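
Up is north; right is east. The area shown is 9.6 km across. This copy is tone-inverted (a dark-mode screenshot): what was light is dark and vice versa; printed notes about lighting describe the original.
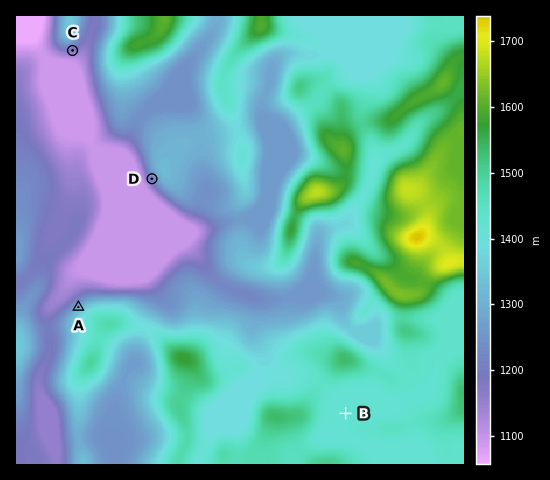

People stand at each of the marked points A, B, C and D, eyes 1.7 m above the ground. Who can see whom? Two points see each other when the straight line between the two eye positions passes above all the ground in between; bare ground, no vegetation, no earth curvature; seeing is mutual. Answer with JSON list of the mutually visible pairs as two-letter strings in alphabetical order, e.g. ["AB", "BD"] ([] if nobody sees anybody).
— ["AC", "AD"]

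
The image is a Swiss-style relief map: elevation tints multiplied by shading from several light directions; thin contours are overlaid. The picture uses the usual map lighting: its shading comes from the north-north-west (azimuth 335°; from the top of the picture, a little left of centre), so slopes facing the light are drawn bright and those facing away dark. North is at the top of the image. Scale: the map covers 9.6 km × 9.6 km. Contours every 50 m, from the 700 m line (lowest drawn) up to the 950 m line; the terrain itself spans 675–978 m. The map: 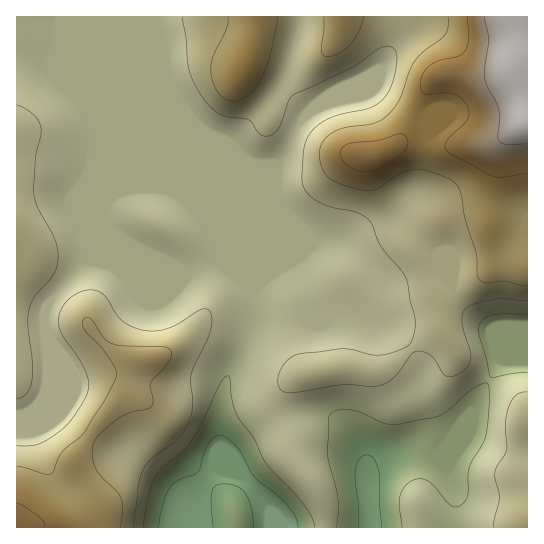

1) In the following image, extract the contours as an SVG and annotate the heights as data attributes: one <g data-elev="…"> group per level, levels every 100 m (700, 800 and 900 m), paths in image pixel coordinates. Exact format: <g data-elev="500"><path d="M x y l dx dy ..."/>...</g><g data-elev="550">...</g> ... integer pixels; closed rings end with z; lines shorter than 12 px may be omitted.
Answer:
<g data-elev="700"><path d="M159 527l4-24 6-14 9-9 20-8 9-26 6-7 6-4 7 2 9 8 6 8 14 25 22 17 10 10 8 12 3 10"/><path d="M253 527l-1-17-6-16-8-7-13-3-10 2-3 5-1 12 2 24"/><path d="M358 527l1-18-4-38 4-12 7-4 4 1 4 3 5 12 1 34 2 22"/></g><g data-elev="800"><path d="M133 527l6-44 4-13 9-12 27-21 7-8 4-10 3-16-2-26 3-10 16-36 2-13-3-8-4-1-6 1-20 13-12 6-10 2-10 0-14-4-11-6-6-7-9-16-8-6-12-2-14 6-7 6-5 7-2 8 0 8 3 10 16 23 8 14 3 11-2 11-15 25-14 14-20 11-9 2-12 0"/><path d="M17 399l5-2 5-4 5-14 0-18-4-38 1-16 6-12 19-21 3-8 1-9-3-18-17-30-4-14 1-36 6-24 0-9-4-7-4-5-8-6-8-3"/><path d="M527 392l-6 1-6 3-4 6-4 9-2 15 2 24-10 17-2 6 4 25-5 21 0 8"/><path d="M182 17l4 21 3 32 5 13 9 15 8 10 10 6 29 7 8 12 7 3 6-1 7-6 11-28 5-7 58-27 30-20 9 0 5 6 1 10-4 19-5 11-6 8-13 7-27 6-13 5-11 6-7 8-7 14-2 32 4 12 9 9 16 7 26 6 8 4 6 5 10 24 20 24 5 9 9 40 0 10-2 9-3 6-4 3-23 8-12 0-18-5-10-1-48 6-8 6-7 10-2 11 3 8 5 2 7 1 48-8 30 1 10-1 12-7 18-24 7-3 7 1 6 4 14 19 5 2 5-1 11-7 5-10-1-9-8-27 0-8 4-6 8-5 23-5 30 2"/></g><g data-elev="900"><path d="M45 527l0-4-4-5-15-11-9-4"/><path d="M361 171l8 1 6-2 23-13 6-6 3-5 1-5-2-4-3-3-4 0-20 6-26 3-9 3-4 5 2 8 8 8z"/><path d="M467 17l2 21-4 12-6 6-20 4-10 6-8 12 0 12 5 4 19-1 9 1 8 5 6 8 1 7-2 7-17 16-5 6 0 6 4 4 45 23 11 1 22-4"/></g>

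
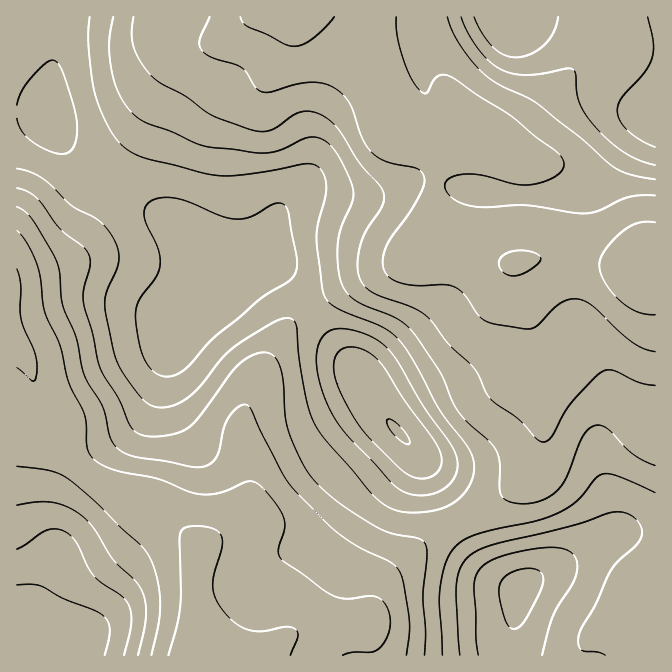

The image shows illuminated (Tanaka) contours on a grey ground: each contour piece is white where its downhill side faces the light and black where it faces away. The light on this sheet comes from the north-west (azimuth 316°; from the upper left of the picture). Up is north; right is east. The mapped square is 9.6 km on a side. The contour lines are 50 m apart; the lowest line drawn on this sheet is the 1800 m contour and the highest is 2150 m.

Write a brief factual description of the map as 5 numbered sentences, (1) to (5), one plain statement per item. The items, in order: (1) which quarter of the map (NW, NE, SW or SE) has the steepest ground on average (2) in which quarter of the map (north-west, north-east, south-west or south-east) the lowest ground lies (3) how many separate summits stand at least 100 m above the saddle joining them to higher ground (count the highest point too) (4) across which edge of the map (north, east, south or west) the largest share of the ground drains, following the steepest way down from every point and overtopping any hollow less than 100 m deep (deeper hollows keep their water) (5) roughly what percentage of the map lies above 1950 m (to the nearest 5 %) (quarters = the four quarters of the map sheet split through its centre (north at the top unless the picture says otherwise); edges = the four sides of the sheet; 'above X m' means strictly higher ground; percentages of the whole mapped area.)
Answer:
(1) Slopes are steepest in the south-east quarter.
(2) Look to the south-east quarter for the lowest ground.
(3) 2 summits rise at least 100 m above their surroundings.
(4) The largest share of the runoff leaves by the western edge.
(5) Ground above 1950 m makes up about 70 % of the sheet.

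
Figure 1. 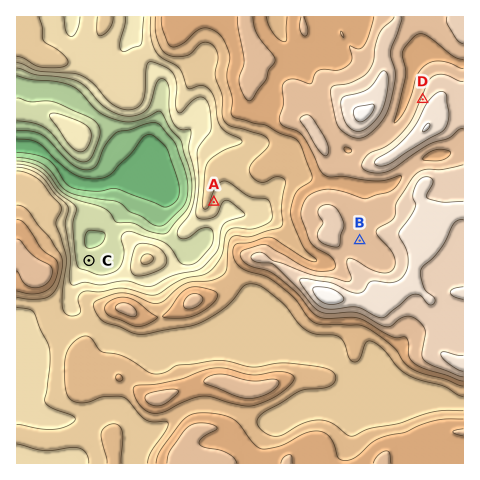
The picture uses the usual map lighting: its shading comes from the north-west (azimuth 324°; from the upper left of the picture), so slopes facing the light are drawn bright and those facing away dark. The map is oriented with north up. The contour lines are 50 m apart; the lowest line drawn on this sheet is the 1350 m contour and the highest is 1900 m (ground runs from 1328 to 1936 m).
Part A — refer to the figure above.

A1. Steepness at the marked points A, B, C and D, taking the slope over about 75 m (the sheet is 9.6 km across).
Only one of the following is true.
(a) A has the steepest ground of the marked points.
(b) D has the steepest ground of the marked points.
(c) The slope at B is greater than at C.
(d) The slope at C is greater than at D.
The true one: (b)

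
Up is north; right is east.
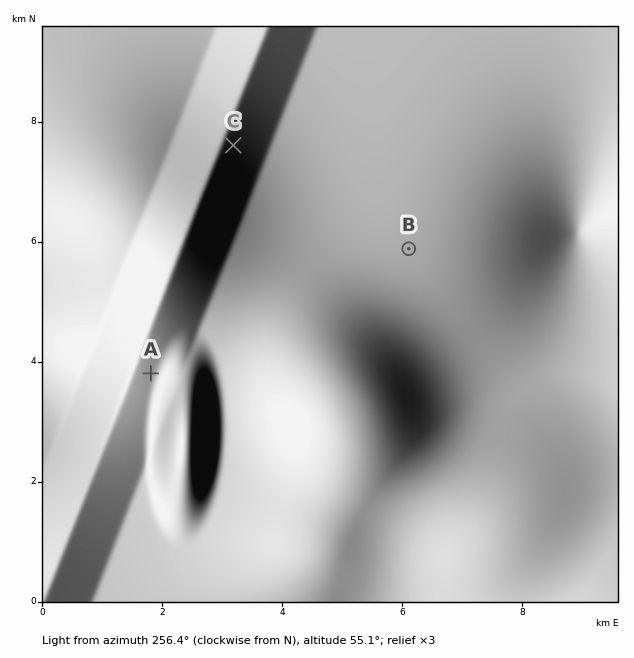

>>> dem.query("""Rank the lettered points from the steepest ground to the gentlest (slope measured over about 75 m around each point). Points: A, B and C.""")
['C', 'A', 'B']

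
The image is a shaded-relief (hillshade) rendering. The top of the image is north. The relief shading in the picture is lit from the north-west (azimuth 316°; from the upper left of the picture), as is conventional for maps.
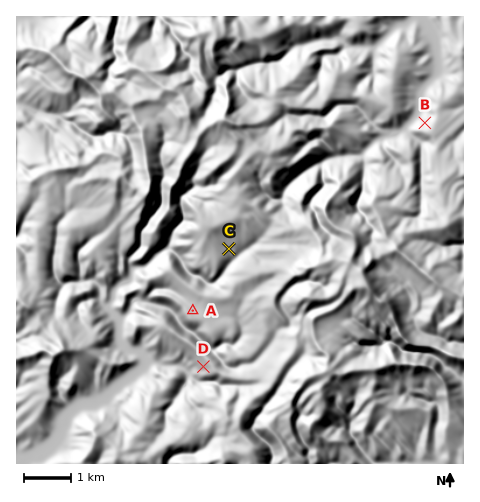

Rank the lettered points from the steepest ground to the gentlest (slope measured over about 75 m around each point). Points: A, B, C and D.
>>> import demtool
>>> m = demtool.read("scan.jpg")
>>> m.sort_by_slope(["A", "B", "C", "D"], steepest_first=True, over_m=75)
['D', 'B', 'C', 'A']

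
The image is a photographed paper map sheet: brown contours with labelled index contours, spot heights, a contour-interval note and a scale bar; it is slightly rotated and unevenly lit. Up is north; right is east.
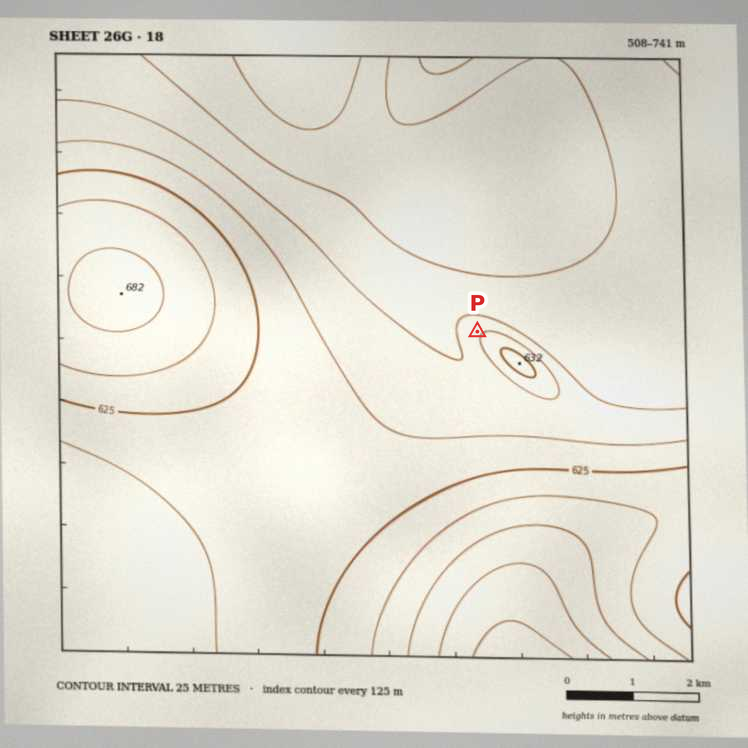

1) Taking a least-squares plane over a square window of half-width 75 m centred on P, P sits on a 4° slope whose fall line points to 304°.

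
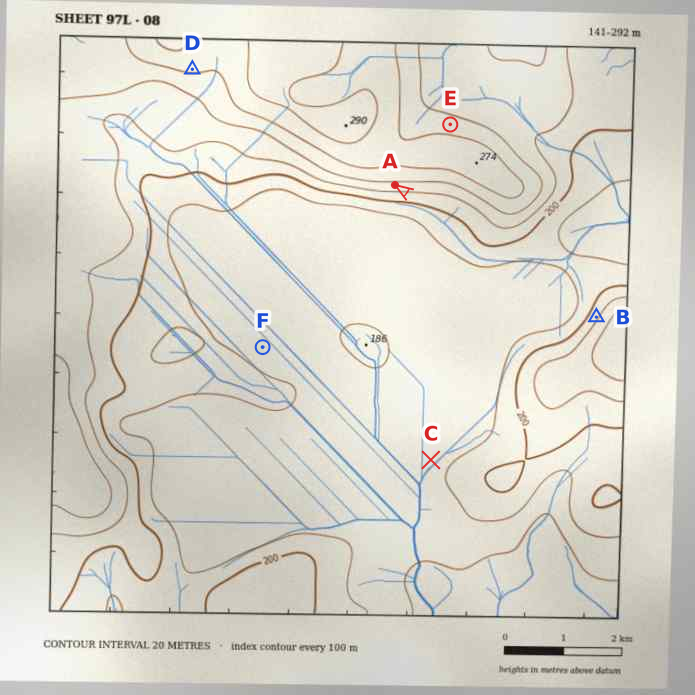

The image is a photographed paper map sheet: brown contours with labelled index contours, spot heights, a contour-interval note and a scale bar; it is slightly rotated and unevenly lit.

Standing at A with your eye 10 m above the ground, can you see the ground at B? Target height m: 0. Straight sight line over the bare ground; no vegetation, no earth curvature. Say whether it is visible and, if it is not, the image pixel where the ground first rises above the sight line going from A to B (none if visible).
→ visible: true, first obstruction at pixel None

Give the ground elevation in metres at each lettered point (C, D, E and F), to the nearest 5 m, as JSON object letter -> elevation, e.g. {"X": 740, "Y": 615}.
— {"C": 170, "D": 265, "E": 250, "F": 170}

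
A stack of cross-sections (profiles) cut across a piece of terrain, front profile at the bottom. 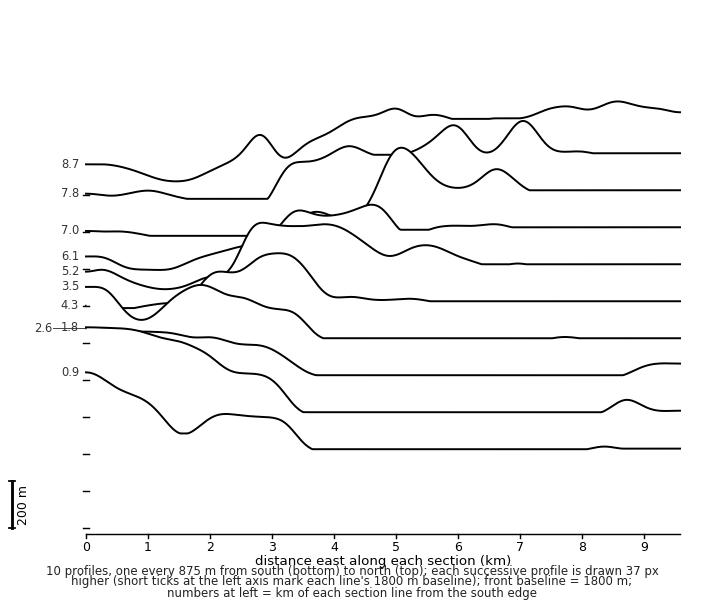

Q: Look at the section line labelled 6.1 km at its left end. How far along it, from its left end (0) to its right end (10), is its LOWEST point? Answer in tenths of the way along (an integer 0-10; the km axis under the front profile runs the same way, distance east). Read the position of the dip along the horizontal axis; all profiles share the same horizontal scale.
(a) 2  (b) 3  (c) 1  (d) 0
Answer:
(c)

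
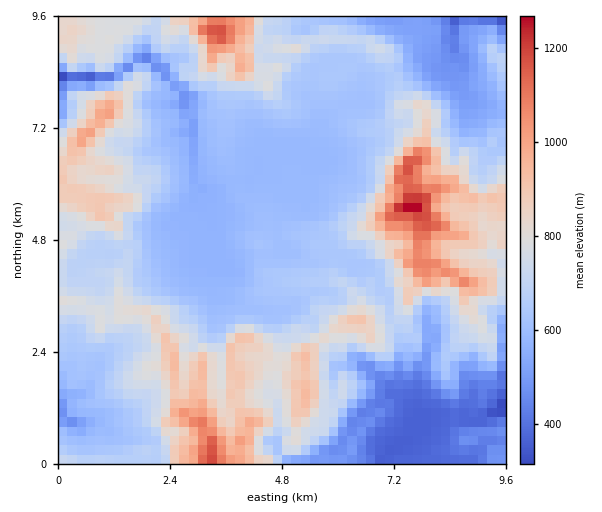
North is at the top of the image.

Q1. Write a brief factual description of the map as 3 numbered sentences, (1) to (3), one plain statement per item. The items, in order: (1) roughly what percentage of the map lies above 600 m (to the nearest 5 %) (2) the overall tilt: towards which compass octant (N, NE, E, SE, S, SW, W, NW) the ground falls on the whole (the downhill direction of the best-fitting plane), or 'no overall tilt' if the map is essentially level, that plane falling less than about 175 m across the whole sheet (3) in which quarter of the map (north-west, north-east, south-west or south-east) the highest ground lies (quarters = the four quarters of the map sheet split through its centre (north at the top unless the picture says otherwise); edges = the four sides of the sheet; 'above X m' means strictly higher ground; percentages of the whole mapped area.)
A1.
(1) Roughly 70 % of the ground is higher than 600 m.
(2) There is no overall tilt: the best-fitting plane is nearly level.
(3) Look to the north-east quarter for the highest ground.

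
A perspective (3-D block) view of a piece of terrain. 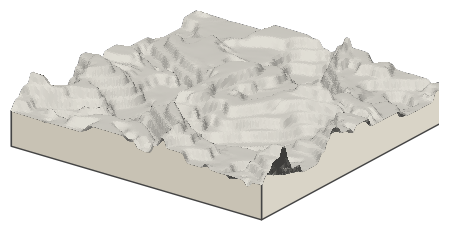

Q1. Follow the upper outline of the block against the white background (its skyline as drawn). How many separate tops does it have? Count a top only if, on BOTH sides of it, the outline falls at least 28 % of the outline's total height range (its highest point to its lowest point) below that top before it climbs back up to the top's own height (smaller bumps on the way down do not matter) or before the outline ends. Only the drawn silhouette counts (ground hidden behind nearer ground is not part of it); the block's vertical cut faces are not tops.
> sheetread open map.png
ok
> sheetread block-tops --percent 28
1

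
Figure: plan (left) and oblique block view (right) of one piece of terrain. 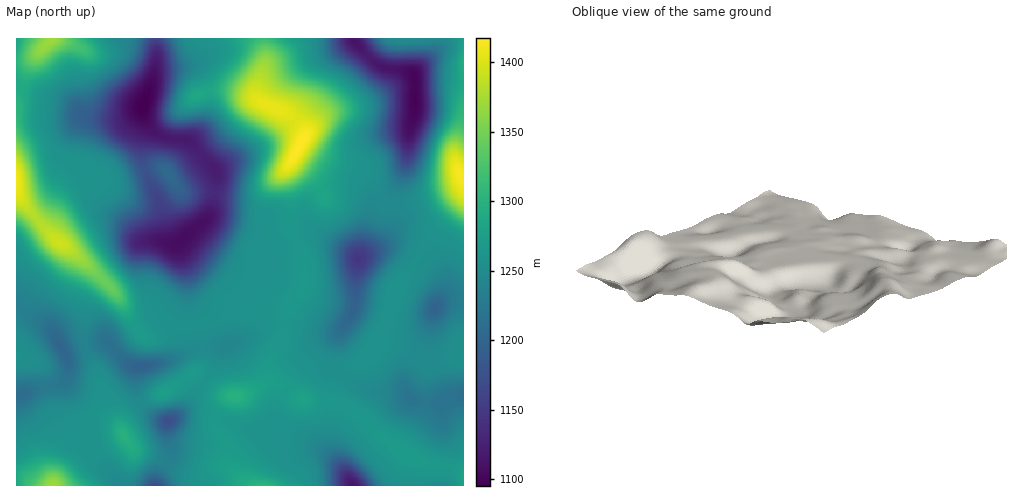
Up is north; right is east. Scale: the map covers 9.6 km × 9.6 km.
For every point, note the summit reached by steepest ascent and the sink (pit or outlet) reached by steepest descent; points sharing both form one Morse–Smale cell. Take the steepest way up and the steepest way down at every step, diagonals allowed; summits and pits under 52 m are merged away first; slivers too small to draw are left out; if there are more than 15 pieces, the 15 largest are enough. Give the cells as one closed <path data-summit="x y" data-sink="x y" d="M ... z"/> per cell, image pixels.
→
<path data-summit="301 144" data-sink="144 105" d="M263 38l-106 0 0 19-2 15-12 33 0 9 4 9 0 9-5 15 2 21 14 30 11 41 5 5 4 0 10 29 4 28 12 14 4 9 33-12 43-1 11-10 9-19 0-24-15-33 2-25-5-21 0-10 19-35-13-18-34-17-2-9 10-29z"/><path data-summit="17 179" data-sink="144 105" d="M18 86l-2 0 0 105 5 9 34 40 20 13 40 39 20 35 9 10 6 0 19-13 16 3 22-3-1-5-14-18-4-28-10-29-4 0-5-5-11-41-14-30-2-21 5-15 0-9-4-14-21 9-32-1-9-3-7-8-10-5-17-3z"/><path data-summit="301 144" data-sink="414 100" d="M439 38l-175 0 2 23-8 24-2 11 4 6 25 10 13 11 7 11-4 10 1 1 26 17 35 14 20 25 16-19 8-21 1-22 7-27-1-38 21-21 5-10z"/><path data-summit="301 144" data-sink="358 259" d="M301 144l-15 25 0 10 5 21-2 25 15 33 0 24-4 12-12 16-5 25-14 26-2 17-3 4 12 0 26 18 33 2-1-10 6-16-9-7 0-10 7-24 16-27 4-49 7-19 3-18 5-12 9-10-19-24-35-14z"/><path data-summit="301 144" data-sink="353 485" d="M276 382l-11 0-21 13-15 2-10 11-5 10 0 6 13 21 0 19 3 5 16 16 218 0-1-13-17-6-22-3-15-6-27-20-24-25-26-11-30-1z"/><path data-summit="17 179" data-sink="143 366" d="M17 192l-1 114 13 10 16 7 8 8 11 22 42-13 24 25 20 1 18-5 22-10 13-3-7-21-11 0-16-3-19 13-6 0-9-10-20-35-40-39-24-17z"/><path data-summit="301 144" data-sink="435 308" d="M455 300l-15 3-5 5-7 28-22 40-2 10 3 9-3-2-19 0-18-4-26-13-5 11-2 13 29 16 19 21 27 20 15 6 22 3 17 6 1-170z"/><path data-summit="53 485" data-sink="143 366" d="M106 340l-40 13 2 9 0 10-5 10-47 14 1 81 8 1 11 8 17 0 6-33 8-19 7-6 17-7 11-1 10 3 10 8 0-7 5-10 14-11-4-7-2-16 0-7 3-7-12-4z"/><path data-summit="52 39" data-sink="144 105" d="M155 38l-138 0-1 47 31 13 17 3 10 5 11 10 14 2 26-1 15-7 8-14 9-39z"/><path data-summit="460 175" data-sink="435 308" d="M463 196l-36 44-11 20-20 26-9 34-14 29-11 12-14 6-4 4-2 5 5 4 24 10 36 3-3-7 2-10 22-40 7-28 9-6 20-1z"/><path data-summit="460 175" data-sink="358 259" d="M463 177l-3 0 2 6-4 4-19 9-42 10-9-1-6-4-9 9-15 49-4 49-16 27-7 24-1 7 9 9 2 1 7-9 14-6 11-12 14-29 9-34 20-26 14-24 32-36 2-5z"/><path data-summit="460 175" data-sink="414 100" d="M463 38l-23 0-5 15-21 21 1 38-7 27-1 22-8 21-15 19 4 4 9 1 24-5 27-9 14-9-2-6 4-1z"/><path data-summit="301 144" data-sink="155 485" d="M288 309l-4 2-43 1-32 11 0 4 4 11 10 9-20 0-1 17-9 9 16 14 21 9 14-1 19-12 4-5 2-17 12-19z"/><path data-summit="301 144" data-sink="168 421" d="M193 373l-26 19-26 11 17 15 11 3-1 13 3 16-6 12 2 2 25 10 7 0 18-8 8 0 4 4-2-25-13-21 0-6 9-14 8-7-22-10z"/><path data-summit="53 485" data-sink="155 485" d="M124 436l-39 18-32 31 102 1 10-24-15-8-14-3z"/>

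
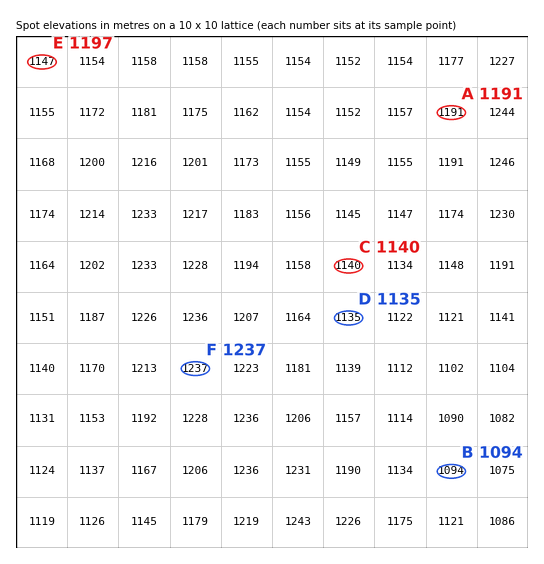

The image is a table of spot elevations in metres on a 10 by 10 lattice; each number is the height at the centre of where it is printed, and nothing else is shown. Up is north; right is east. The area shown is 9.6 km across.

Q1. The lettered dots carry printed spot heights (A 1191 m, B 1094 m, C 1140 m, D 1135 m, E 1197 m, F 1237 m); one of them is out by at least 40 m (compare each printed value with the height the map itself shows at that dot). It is E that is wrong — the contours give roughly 1147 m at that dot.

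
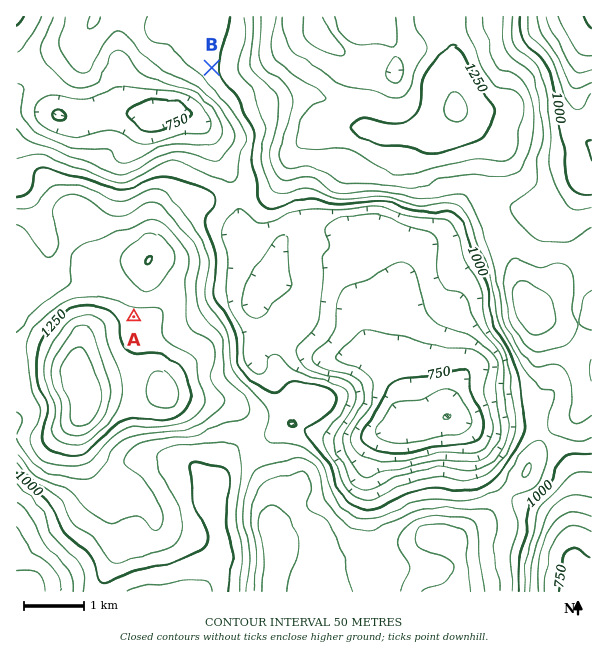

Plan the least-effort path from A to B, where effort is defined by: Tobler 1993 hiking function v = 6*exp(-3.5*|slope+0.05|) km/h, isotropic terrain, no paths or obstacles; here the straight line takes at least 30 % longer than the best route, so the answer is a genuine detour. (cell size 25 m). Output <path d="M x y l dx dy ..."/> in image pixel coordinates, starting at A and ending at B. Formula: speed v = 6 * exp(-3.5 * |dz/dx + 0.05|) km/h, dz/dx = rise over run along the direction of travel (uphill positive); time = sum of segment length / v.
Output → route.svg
<path d="M134 317l1 0 15-8 42-42 8-15 0-22 4-9 20-20 10-21 0-22 8-15 0-11-30-60 0-4"/>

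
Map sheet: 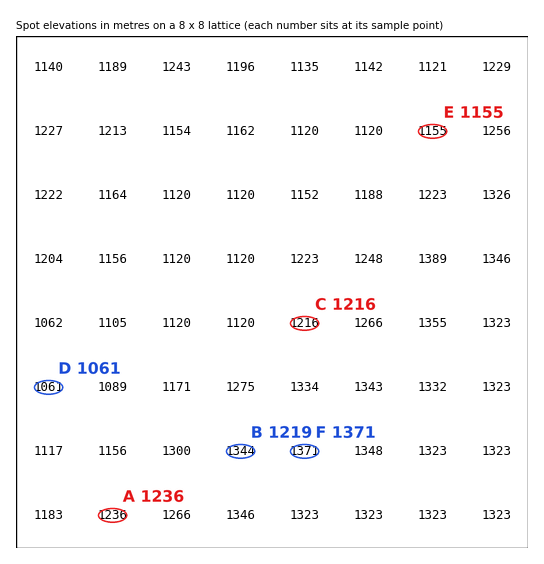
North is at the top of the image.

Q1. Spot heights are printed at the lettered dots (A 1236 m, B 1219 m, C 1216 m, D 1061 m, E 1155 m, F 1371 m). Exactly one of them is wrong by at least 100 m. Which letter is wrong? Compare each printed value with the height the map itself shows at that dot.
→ B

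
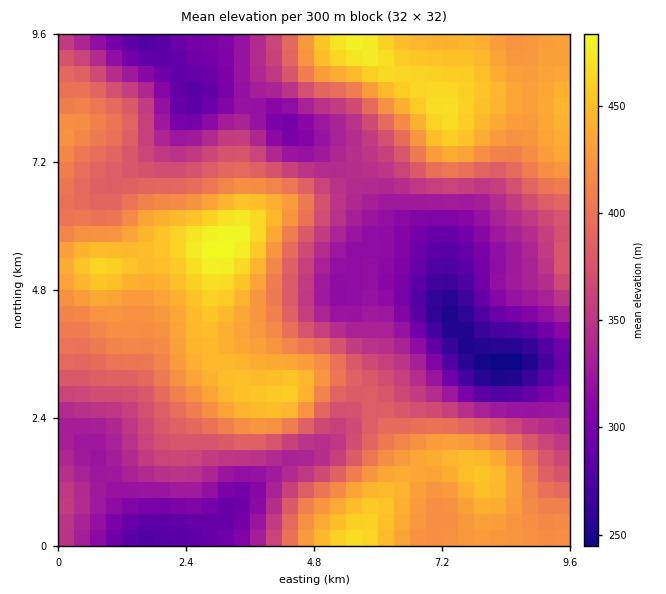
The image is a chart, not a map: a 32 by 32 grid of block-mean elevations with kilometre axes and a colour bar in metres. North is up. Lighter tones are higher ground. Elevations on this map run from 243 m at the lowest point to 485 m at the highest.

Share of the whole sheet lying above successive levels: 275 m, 97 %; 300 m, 89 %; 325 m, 78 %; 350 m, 64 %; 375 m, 53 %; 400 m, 41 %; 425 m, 28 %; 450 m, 10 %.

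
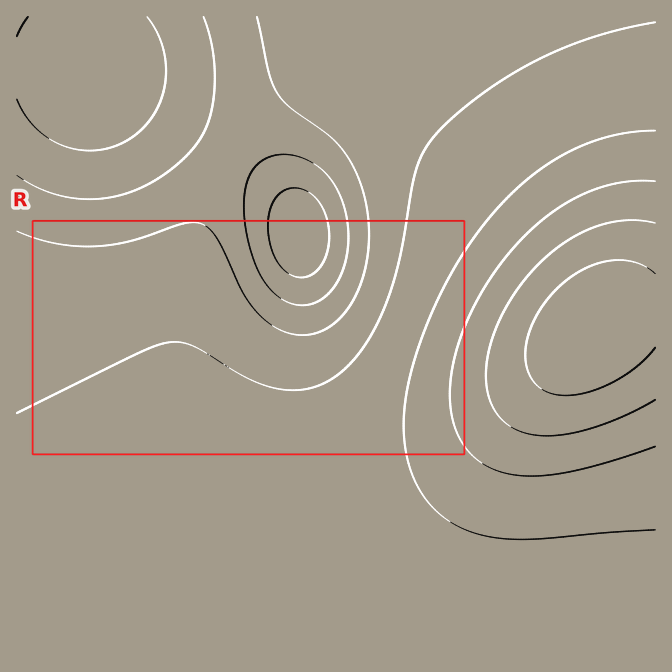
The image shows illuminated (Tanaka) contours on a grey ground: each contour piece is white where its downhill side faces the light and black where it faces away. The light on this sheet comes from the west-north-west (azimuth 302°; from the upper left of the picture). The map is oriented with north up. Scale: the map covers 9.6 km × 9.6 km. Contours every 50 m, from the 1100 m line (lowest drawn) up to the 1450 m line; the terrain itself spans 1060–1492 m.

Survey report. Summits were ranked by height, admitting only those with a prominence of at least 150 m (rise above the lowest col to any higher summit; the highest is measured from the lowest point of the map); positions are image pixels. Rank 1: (595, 327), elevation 1492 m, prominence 432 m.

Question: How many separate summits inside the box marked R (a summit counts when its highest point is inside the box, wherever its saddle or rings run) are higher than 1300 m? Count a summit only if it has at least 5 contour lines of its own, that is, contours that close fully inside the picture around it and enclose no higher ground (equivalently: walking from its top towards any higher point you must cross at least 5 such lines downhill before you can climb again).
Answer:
0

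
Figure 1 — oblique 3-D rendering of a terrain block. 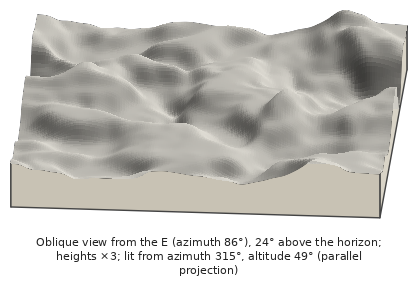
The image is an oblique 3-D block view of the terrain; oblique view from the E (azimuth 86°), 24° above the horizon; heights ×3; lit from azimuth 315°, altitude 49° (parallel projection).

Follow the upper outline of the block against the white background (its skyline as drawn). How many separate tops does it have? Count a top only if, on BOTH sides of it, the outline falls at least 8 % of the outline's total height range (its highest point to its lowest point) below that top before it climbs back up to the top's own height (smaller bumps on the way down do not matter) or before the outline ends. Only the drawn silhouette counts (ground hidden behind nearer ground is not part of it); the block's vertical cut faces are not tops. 2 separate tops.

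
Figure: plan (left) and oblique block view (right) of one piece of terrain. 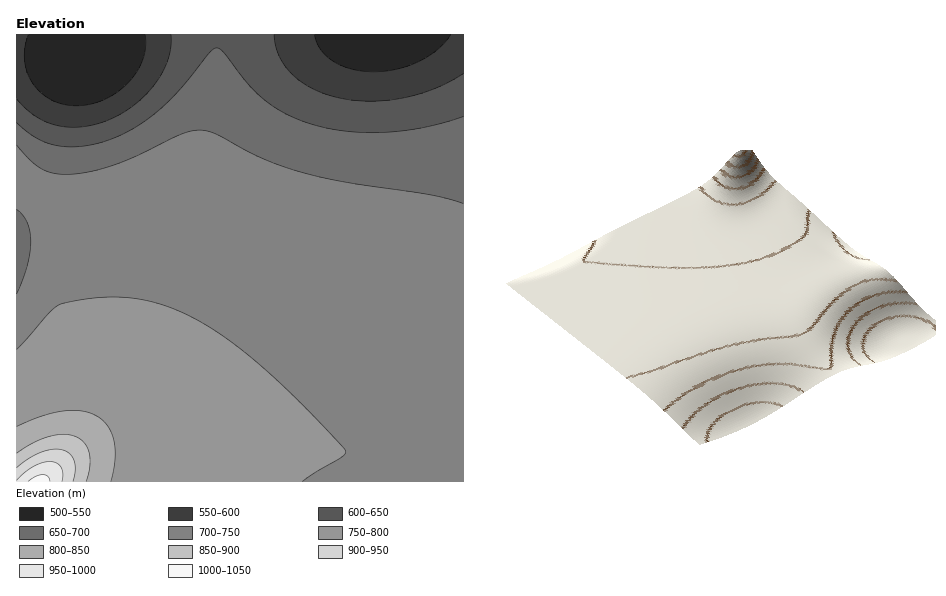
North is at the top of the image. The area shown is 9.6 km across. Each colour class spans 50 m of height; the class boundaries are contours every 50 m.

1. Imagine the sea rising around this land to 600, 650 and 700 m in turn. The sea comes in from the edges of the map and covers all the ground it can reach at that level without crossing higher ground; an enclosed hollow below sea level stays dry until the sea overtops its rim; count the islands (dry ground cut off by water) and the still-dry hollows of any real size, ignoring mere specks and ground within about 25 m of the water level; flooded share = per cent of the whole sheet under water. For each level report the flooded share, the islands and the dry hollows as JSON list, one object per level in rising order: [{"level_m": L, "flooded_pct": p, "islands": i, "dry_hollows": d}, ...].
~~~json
[{"level_m": 600, "flooded_pct": 11, "islands": 0, "dry_hollows": 0}, {"level_m": 650, "flooded_pct": 19, "islands": 0, "dry_hollows": 0}, {"level_m": 700, "flooded_pct": 30, "islands": 0, "dry_hollows": 0}]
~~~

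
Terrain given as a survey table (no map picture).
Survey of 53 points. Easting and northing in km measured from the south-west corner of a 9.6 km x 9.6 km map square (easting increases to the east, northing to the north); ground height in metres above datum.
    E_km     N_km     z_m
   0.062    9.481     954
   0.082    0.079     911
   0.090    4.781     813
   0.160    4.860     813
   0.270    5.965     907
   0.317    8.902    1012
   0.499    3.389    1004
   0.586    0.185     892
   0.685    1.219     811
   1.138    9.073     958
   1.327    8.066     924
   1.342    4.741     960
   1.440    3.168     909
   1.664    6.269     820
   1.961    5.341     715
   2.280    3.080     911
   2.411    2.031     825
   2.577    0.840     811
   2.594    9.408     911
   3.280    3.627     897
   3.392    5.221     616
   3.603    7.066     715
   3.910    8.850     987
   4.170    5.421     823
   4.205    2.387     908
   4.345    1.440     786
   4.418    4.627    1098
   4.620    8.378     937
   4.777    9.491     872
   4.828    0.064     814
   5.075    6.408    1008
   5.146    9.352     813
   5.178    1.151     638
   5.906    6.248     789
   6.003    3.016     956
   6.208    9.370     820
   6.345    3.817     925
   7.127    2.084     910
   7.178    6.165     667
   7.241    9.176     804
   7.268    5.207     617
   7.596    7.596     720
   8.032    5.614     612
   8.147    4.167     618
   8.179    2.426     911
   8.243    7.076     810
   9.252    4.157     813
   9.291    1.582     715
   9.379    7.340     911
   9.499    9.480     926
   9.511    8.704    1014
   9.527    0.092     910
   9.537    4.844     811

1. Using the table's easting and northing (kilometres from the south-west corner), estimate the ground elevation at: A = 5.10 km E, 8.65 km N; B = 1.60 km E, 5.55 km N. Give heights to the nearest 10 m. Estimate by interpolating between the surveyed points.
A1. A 910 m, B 810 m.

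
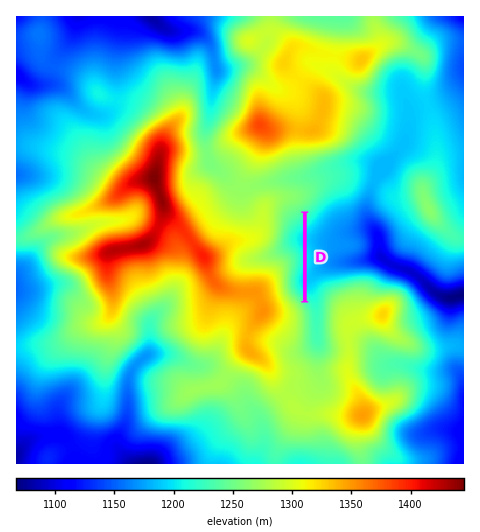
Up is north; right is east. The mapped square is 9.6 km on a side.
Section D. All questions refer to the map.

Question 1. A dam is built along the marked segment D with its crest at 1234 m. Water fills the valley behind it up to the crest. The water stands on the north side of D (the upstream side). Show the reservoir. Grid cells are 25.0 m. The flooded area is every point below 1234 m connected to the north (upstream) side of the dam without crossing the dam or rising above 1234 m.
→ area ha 42.1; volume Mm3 6.55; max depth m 36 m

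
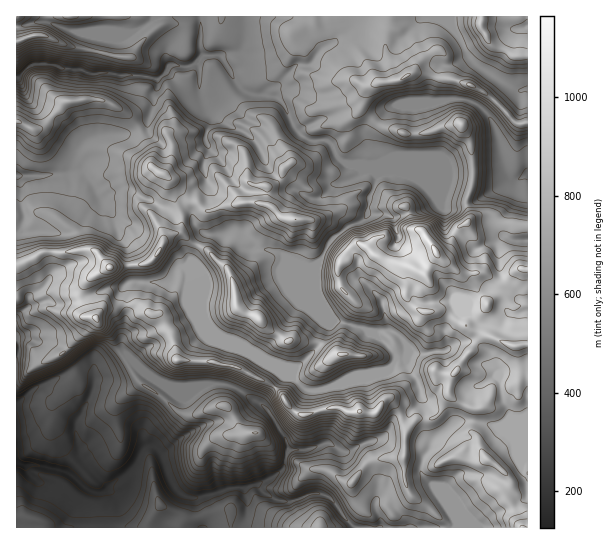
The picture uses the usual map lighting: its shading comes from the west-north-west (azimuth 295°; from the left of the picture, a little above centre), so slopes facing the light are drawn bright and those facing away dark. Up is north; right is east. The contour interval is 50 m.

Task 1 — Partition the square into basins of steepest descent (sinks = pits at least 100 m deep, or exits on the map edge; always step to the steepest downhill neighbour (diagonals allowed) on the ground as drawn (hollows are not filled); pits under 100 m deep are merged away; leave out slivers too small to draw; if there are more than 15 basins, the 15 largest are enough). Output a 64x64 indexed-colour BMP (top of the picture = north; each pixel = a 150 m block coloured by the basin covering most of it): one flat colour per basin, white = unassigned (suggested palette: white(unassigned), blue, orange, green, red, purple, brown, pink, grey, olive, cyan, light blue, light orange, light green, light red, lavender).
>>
<image width="64" height="64" href="data:image/bmp;base64,Qk12CAAAAAAAAHYAAAAoAAAAQAAAAEAAAAABAAQAAAAAAAAIAAATCwAAEwsAABAAAAAAAAAA////ALR3HwAOf/8ALKAsACgn1gC9Z5QAS1aMAMJ34wB/f38AIr28AM++FwDox64AeLv/AIrfmACWmP8A1bDFACIiIiIiIiIiIiIiIiIiIiIiIiIiIiIiIiIiIiIiIiIiIiIiIiIiIiIiIiIiIiIiIiIiIiIiIiIiIiIiIiIiIiIiIiIiIiIiIiIiIiIiIiIiIiIiIiIiIiIiIiIiIiIiIiIiIiIiIiIiIiIiIiIiIiIiIiIiIiIiIiIiIiIiIiIiIiIiIiIiIiIiIiIiIiIiIiIiIiIiIiIiIiIiIiIiIiIiIiIiIiIiIiIiIiIiIiIiIiIiIiIiIiIiIiIiIiIiIiIiIiIiIiIiIiIiIiIiIiIiIiIiIiIiIiIiIiIiIiIiIiIiIiIiIiIiIiIiIiIiIiIiIiIiIiIiIiIiIiIiIiIiIiIiIiIiIiIiIiIiIiIiIiIiIiIiIiIiIiIiIiIiIiIiIiIiIiIiIiIiIiIiIiIiIiIiIiIiIiIiIiIiIiIiIiIiIiIiIiIiIiIiIiIiIiIiIiIiIiIiIiIiIiIiIiIiIiIiIiIiIiIiIiIiIiIiIiIiIiIiIiIiIiIiIiIiIiIiIiIiIiIiIiIiIiIiIiIiIiIiIiIiIiIiIiIiIiIiIiIiIiIiIiIiIiIiIiIiIiIiIiIiIiIiESIiIiIiIiIiIiIiIiIiIiIiIiIiIiIiIiESIiIREiIRERIiIiIiIiIiIiIiIiIiIiIiIiIiIiIiERERERERIREREiIiIiIiIiIiIiIiIiIiIiIiIiIiIiERERERERERERERIiIiIiIiIiIiIiIiIiIiIiIiIiIiEREREREREREREREiIiIiIiIiIiIiIiIiIiIiIiIiIiERERERERERERERESIiIiIiIiIiIiIiIiIiIiIiIiIhEREREREREREREREREiIiIiIiIiIiIiIiIiIiIiIiERERERERERERERERERERIiIiIiIiIiIiIiIiIiIREREREREREREREREREREREREiIiIiIiIiIiIiIiIiIhERERERERERERERERERERERERIiIiIiIiIiIiIiIiIiERERERERERERERERERERERERESIiIiIiIiIiIiIiIiERERERERERERERERERERERERERIiIiIiIiIiIiIiIiIRERERERERERERERERERERERESIiIiIiIiIiISIiIiIRERERERERERERERERERERERESIiIiIiIiIiIhESIiEREREREREREREREREREREREiIiIiIiIiIiIiIhEREREREREREREREREREREREREREiIiIiIiIiIiIiIiERERERERERERERERERERERERERESIiIiIiIiIiIiIiIhERERERERERERERERERERERERERIiIiIiIiIiIiIiIiIREREREREREREREREREREREREREiIiIiIhESIiIiIiIiEREREREREREREREREREREREREREiIhEREREREiIiIiIzMzMRERERERERERERERERERERERIREREREREREREiIzMzMzERERERERERERERERERERERERERERERERERERMzMzMzMREREREREREREREREREREREREREREREREREREzMzMzMzEREREREREREREREREREREREREREREREREREzMzMzMzMzEREREREREREREREREREREREREREREzERMzMzMzMzMzMRERERERERERERERERERERERERFERDMzMzMzMzMzMzMREREREREREREREREREREREREUREREMzMzMzMzMzMzMxEREREREREREREREREREREREUREREQzMzMzMzMzMzMzERERERERERERERERERERERERFERERDMzMzMzMzMzMzEREREREREREREREREREREREREUREREMzMzMzMzMzMzMRERERERERERERERERERERERERREREQzMzMzMzMzMzMRERERERERERERERERERERERERFERERDMzMzMzMzMzMREREREREREREREREREREREREREUREREMzMzMzMzMzMxERERERERERERERERERERERERERREREQzMzMzMzMzMzERERERERERERERERERERERERERFERERDMzMzMzMzMzEREREREREREREREREREREREREREUREREMzMzMzMzMzMRERERERERERERERERERERREEREUREREQxETMzMzMzMRERERERERERERERERERFERERERERERERBEREzMzMzMRERERERERERERERERERFEREREREREREQRERETMzMzMRERERERERERERERERERFEREREREREREQRERERERMxEREREREREREREREREREREUREREREREREQRERERERERERERERERERERERERERERERFEREREREREERERERERERERERERERERERERERERERERERRERERERBEREREREREREREREREREREREREREREREREREREURBERERERERERERERERERERERERERERERERERERERERERERERERERERERERERERERERERERERERERERERERERERERERERERERERERERERERERERERERERERERERERERERERERERERIhEREREREREREREREREREREREREREREREREREREREiIiERERERERERERERERERERERERERERERERERERERESIiIRERERERERERERERERERERERERERERERERERERESIiIhERERERERERERERERERERERERERERERERERERERIiIi"/>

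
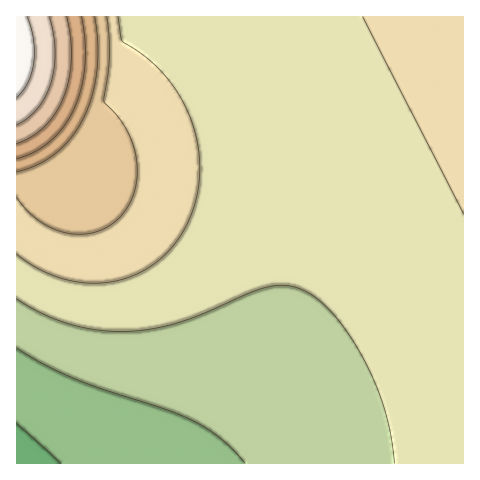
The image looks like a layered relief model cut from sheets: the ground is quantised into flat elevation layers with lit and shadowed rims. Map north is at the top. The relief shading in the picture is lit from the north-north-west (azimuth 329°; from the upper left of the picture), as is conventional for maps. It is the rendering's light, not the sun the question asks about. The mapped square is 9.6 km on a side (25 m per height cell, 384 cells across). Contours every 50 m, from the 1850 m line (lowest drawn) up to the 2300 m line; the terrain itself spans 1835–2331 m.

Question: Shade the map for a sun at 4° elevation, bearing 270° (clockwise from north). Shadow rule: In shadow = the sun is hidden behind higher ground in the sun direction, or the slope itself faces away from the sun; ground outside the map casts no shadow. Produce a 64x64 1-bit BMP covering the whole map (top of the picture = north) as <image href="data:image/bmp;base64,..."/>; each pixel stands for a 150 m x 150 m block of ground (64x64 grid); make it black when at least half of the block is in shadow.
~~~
<image width="64" height="64" href="data:image/bmp;base64,Qk0+AgAAAAAAAD4AAAAoAAAAQAAAAEAAAAABAAEAAAAAAAACAAATCwAAEwsAAAIAAAAAAAAA////AAAAAAAAAAAAAAAAAAAAAAAAAAAAAAAAAAAAAAAAAAAAAAAAAAAAAAAAAAAAAAAAAAAAAAAAAAAAAAAAAAAAAAAAAAAAAAAAAAAAAAAAAAAAAAAAAAAAAAAAAAAAAAAAAAAAAAAAAAAAAAAAAAAAAAAAAAAAAAAAAAAAAAAAAAAAAAAAAAAAAAAAAAAAAAAAAAAAAAAAAAAAAAAAAAAAAAAAAAAAAAAAAAAAAAAAAAAAAAAAAAAAAAAAAAAAAAAAAAAAAAAAAAAAAAAAAAAAAAAAAAAAAAAAAAAAAAAAAAAAAAAAAAAAAAAAAAAAAAAAAAAAAAAAAAAAAAAAAAAAAAAAAAAAAAAAAAAAAAAAAAAAAAAAAAAAAAAAAAAAAAAAAAAAAAAAAAAAAAAAAAAAAAAAAAAAAAAAAAAAAAAAAAAAAAAAAAAAAAAAAAAAAAAAAAAAAAAwAAAAAAAAAD4AAAAAAAAAP4AAAAAAAAA/8AAAAAAAAD//AAAAAAAAP//wAAAAAAB///4AAAAAAH///8AAAAAAf///8AAAAAB////8AAAAAH////4AAAAAf////wAAAAB/////gAAAAH////+AAAAAf////8AAAAD/////wAAAAP/////AAAAA/////8AAAAD/////wAAAAP/////AAAAA/////4AAAAD/////gAAAAA=="/>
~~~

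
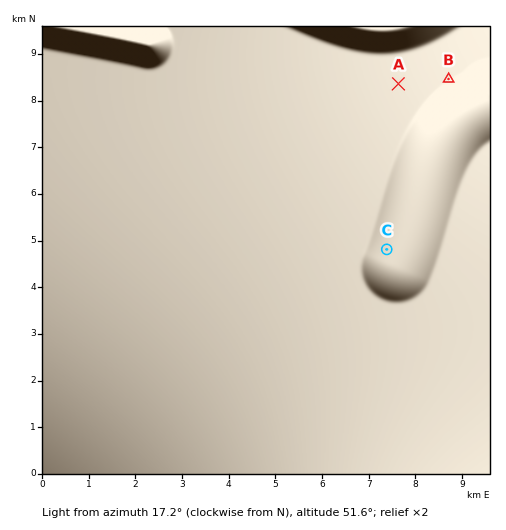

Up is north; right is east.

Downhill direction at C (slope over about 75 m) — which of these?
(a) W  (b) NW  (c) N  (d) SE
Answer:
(b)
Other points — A NE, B NE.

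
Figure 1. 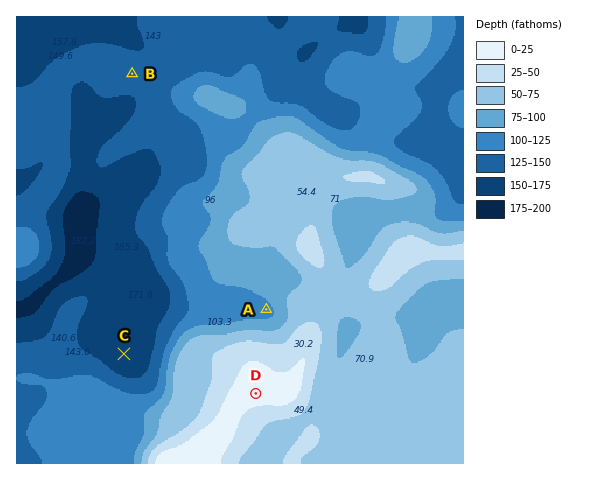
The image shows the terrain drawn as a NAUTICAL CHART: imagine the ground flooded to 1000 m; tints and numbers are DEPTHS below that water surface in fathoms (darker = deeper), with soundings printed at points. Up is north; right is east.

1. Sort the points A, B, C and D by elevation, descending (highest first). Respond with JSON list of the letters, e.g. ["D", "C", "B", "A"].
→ ["D", "A", "B", "C"]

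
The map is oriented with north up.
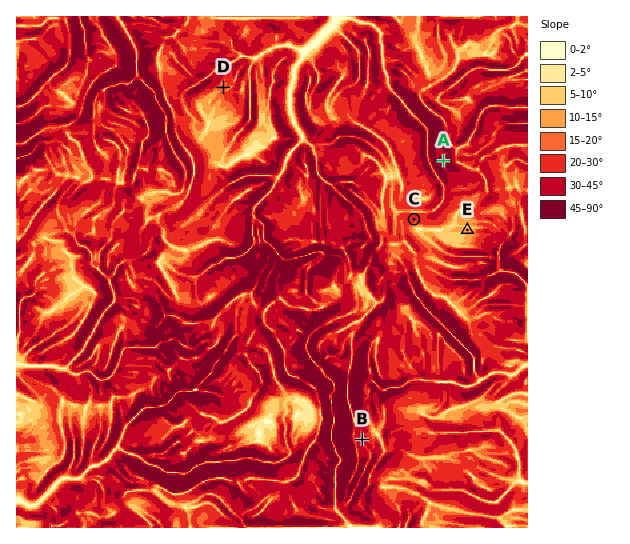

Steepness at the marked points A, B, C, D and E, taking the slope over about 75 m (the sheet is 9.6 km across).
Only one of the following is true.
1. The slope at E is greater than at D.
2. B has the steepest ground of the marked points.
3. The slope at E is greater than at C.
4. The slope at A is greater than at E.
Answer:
4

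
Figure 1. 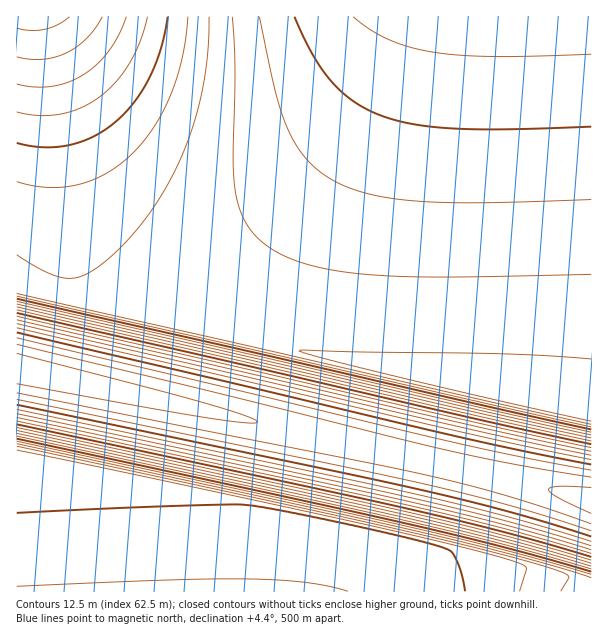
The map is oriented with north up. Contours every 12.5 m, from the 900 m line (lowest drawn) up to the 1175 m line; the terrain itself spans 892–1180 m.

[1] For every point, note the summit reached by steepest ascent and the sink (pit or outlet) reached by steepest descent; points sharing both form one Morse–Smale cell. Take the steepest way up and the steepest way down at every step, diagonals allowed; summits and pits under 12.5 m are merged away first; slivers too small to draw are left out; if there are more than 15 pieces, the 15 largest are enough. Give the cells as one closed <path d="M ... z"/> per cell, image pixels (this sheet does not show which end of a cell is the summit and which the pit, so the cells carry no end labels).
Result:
<path d="M591 16l-550 0 20 137 12 141 11 6 131 31 376 84z"/><path d="M18 368l-2 1 1 223 575-1 0-90-2-2-188-45z"/><path d="M39 16l-23 1 1 351 385 86 190 46 0-84-2-2-356-78-159-40-2-2-1-12-4-54-12-112-13-89z"/>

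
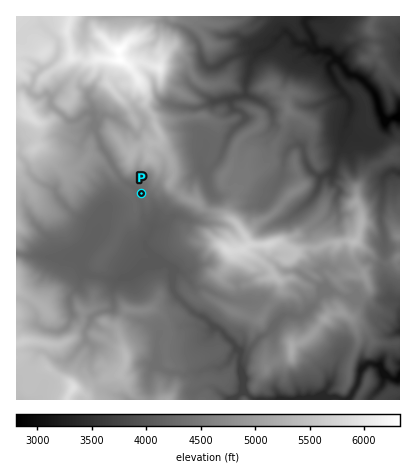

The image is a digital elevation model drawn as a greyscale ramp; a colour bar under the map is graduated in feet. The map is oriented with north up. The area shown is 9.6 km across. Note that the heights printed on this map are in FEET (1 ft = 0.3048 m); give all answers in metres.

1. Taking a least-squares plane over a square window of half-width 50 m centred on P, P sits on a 14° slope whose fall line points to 260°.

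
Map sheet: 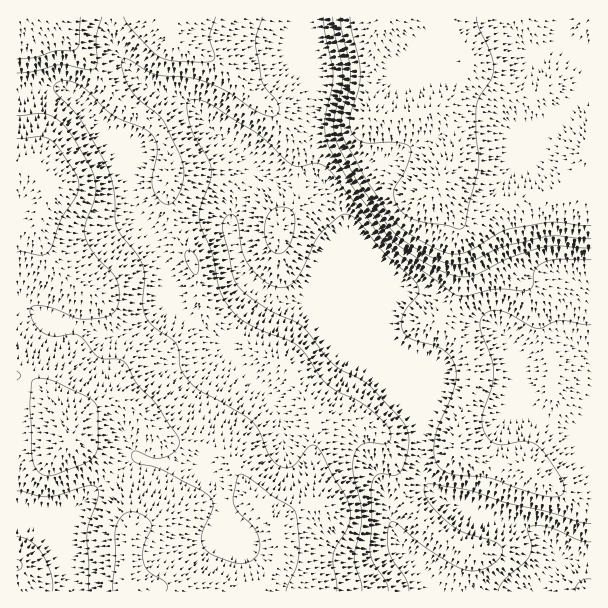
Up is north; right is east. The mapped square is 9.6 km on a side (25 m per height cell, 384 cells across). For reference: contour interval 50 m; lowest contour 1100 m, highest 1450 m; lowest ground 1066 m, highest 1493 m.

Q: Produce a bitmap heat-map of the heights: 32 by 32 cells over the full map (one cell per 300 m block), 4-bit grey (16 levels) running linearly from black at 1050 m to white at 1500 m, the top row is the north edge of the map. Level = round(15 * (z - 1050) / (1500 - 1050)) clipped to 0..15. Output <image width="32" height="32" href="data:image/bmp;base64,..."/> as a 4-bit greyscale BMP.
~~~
<image width="32" height="32" href="data:image/bmp;base64,Qk12AgAAAAAAAHYAAAAoAAAAIAAAACAAAAABAAQAAAAAAAACAAATCwAAEwsAABAAAAAAAAAAAAAAABEREQAiIiIAMzMzAERERABVVVUAZmZmAHd3dwCIiIgAmZmZAKqqqgC7u7sAzMzMAN3d3QDu7u4A////ALqqvMzLu6qqqXZUMzMhERK6mrzMu6qqqph2QzM0MhERupq8zLuqqqqZdUM0REMhEZmavMy7qqqqqYZDRDMiIiOZmavLu6qqqqqGREMiIzNEqqqru7qqqqqphkRDM0RVVLy7qqqqqqqZmHZVRFVVVVS83LqqqqqpiJh2ZUVmVVVEzN3LqqqqmYiId3ZFZlVVRMzdy7qpmZiIiHdlRWVURETMzMu6mZiIeId2VERWVEREzMu7qZiId3h3ZUREVlRFVMu7qqmYh3eIdVRERFZURVS7uqqZmId3d2RERFVmVFVUqqqqmYiHd2ZUREVmZVRVVaqqqpiIh2ZVRERFZmVVZVWqu7qYiIdVVERERFZ3ZmZmu7u6mIiGVVVEREVniId2Zry7qZiIhlZmVERWmrqYh3fMupmIiHVWdlRFeszcuqmazMqYiIhlVndlVqzd3czMzMzLqIiIZVZ3ZmnO7u3dzMzMzKiImHZWZmaL3u/tzMzNzMuYiJh2ZmdnrN3v7szMzczKmIiIdmZ3eL3d7u3MzM27uYiIh2ZniHne7u7tzMzMqpiImIdneIiJ3u7u7dzMzJmImYh3eImIic7u7u3dzMyZmZmIiJmYiHi+7u7u3czMu7upiaqqmId4zu7u7tzMzNzMqZq7qpiHic7u7u7czMzd3Kqru6qYh4re7u7t3MzM"/>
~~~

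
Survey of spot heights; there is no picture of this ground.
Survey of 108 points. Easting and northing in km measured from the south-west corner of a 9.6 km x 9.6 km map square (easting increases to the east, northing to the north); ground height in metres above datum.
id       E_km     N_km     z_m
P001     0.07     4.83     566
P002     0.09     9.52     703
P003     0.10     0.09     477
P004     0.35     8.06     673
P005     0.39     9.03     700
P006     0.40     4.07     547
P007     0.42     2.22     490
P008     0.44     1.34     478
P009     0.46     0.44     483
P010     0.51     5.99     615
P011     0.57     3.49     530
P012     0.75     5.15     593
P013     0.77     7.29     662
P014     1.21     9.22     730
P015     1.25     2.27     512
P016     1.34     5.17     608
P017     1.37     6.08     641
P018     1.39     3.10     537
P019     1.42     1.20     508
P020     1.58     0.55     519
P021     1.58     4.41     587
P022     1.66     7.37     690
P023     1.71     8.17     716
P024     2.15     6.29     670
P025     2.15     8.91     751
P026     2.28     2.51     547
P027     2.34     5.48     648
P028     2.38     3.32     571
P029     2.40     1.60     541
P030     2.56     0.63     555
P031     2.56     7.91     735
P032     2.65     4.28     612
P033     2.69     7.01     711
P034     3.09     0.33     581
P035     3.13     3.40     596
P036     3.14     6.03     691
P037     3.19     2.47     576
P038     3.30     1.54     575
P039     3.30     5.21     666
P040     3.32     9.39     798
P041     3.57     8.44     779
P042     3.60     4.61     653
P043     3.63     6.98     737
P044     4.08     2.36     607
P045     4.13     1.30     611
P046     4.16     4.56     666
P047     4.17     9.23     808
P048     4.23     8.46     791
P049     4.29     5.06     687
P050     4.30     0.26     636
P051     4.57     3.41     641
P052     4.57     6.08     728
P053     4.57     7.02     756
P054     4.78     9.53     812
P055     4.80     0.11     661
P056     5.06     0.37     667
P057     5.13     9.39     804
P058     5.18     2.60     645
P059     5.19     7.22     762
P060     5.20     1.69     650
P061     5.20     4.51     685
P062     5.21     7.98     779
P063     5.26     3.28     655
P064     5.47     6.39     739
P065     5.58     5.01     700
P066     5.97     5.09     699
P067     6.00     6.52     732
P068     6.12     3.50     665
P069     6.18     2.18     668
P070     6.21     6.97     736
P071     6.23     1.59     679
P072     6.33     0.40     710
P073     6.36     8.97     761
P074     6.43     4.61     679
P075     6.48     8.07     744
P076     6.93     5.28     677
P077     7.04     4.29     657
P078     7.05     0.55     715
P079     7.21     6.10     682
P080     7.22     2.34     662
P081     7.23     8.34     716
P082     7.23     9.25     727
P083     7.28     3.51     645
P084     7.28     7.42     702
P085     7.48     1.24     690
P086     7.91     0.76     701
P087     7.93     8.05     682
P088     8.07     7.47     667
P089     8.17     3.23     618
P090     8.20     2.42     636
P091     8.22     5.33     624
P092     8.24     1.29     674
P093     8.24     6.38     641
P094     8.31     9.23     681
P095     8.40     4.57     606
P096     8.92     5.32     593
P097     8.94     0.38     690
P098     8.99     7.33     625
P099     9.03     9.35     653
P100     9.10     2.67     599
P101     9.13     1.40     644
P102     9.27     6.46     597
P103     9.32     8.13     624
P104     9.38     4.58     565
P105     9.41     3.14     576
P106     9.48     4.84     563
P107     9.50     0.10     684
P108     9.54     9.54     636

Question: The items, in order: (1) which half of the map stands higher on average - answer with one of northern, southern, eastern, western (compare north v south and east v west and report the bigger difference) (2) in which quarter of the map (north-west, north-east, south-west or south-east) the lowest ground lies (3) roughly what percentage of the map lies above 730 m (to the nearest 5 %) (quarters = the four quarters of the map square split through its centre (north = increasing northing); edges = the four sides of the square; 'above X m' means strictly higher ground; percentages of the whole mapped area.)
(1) Taken as a whole, the northern half is higher than the southern.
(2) The lowest point lies in the south-west quarter of the map.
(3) Roughly 15 % of the ground is higher than 730 m.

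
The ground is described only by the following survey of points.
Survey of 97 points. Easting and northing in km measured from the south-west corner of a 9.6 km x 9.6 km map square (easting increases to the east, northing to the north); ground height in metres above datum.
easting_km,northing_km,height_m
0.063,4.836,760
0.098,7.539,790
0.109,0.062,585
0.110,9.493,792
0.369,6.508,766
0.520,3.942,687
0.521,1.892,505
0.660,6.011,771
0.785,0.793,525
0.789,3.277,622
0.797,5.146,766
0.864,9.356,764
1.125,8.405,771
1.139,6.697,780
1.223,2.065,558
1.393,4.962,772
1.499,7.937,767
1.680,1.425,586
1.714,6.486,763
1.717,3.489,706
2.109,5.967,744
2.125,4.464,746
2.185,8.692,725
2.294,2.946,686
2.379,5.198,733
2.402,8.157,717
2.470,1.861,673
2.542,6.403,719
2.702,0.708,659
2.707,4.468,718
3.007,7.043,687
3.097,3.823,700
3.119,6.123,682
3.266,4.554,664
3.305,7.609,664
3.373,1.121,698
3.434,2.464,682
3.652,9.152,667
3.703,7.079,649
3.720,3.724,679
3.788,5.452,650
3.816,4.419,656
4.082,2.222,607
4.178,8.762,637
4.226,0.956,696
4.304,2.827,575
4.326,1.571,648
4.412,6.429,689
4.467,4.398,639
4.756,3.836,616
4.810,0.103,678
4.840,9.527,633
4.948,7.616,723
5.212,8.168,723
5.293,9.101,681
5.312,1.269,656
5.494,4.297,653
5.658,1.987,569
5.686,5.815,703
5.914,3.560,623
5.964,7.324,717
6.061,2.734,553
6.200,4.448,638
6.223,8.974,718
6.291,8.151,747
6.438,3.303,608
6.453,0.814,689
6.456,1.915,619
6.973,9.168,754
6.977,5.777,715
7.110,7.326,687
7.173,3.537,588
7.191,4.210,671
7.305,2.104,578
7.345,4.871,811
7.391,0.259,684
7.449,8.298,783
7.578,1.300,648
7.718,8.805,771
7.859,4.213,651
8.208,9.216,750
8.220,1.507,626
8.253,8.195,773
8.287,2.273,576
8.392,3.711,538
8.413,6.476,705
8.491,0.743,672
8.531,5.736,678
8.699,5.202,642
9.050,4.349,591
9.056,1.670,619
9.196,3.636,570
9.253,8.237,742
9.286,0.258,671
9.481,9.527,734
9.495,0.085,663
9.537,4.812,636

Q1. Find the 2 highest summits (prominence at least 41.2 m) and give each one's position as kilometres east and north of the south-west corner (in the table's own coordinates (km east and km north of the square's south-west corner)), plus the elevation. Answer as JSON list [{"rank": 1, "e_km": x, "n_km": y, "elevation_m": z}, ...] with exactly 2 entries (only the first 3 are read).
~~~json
[{"rank": 1, "e_km": 7.41, "n_km": 5.01, "elevation_m": 820}, {"rank": 2, "e_km": 7.26, "n_km": 8.31, "elevation_m": 783}]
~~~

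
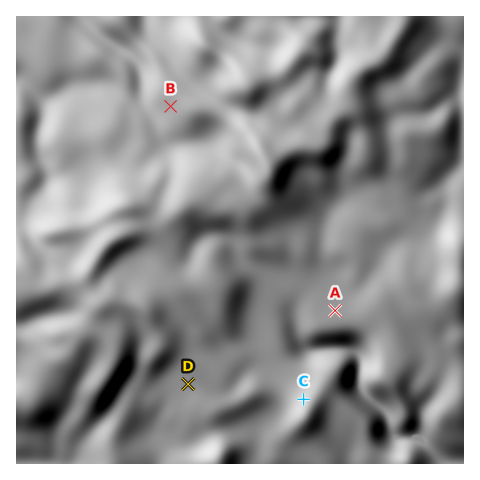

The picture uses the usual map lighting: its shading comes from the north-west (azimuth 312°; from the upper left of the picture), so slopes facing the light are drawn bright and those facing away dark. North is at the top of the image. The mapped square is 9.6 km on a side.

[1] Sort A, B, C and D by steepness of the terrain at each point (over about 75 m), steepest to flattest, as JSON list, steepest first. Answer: ["C", "B", "D", "A"]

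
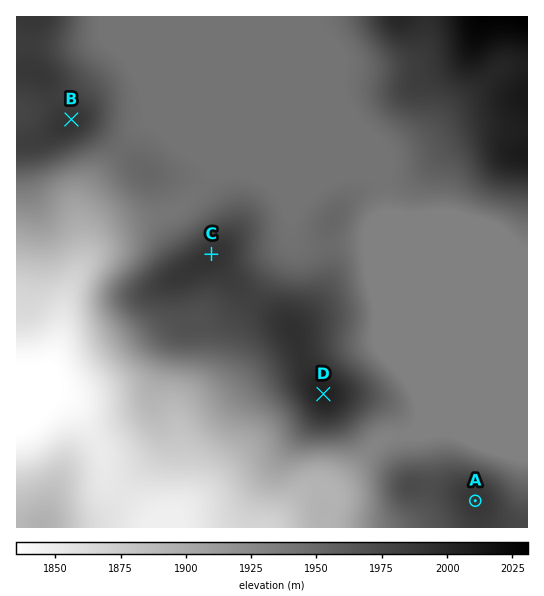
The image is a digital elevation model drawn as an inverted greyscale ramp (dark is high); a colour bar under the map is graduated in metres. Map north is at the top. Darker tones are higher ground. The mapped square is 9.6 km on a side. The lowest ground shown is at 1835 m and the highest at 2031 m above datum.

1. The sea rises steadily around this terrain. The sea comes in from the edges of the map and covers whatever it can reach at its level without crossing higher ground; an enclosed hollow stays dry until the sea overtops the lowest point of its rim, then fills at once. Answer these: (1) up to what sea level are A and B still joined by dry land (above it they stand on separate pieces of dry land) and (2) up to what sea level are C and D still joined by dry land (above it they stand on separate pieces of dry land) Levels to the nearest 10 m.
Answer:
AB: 1930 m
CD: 1980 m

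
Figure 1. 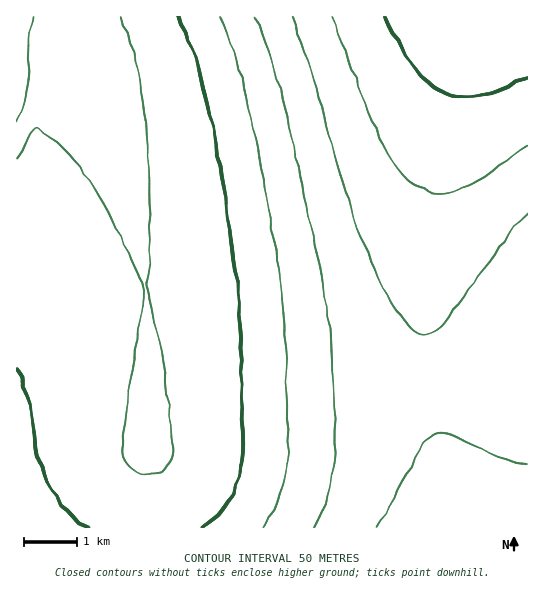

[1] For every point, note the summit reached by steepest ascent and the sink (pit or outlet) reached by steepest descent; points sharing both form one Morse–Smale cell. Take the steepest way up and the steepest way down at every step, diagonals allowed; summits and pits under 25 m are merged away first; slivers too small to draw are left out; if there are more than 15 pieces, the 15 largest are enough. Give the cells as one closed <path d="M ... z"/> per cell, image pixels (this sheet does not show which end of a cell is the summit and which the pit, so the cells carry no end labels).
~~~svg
<path d="M474 16l-458 1 1 16 5-2 8 0 11 5 22 15 17 16 16 28 12 31 19 65 16 76 5 51 1 85 5-7 4-1 24-3 143-1 60-3 43-5-4-46 0-43 7-87 16-89z"/><path d="M30 31l-8 0-6 3 0 493 130 1 2-51 0-159-5-51-16-76-19-65-12-31-12-22-21-22z"/><path d="M427 384l-102 7-143 1-28 4-6 7-1 124 316 1-26-89z"/><path d="M527 16l-52 0-15 49-21 92-11 74-4 63 0 43 5 47 58-9 41-13z"/><path d="M527 363l-40 12-59 10 4 30 8 35 25 78 63-1z"/>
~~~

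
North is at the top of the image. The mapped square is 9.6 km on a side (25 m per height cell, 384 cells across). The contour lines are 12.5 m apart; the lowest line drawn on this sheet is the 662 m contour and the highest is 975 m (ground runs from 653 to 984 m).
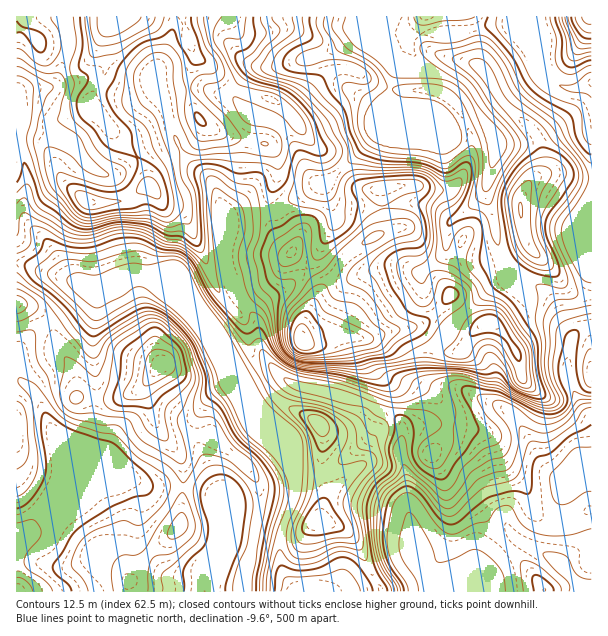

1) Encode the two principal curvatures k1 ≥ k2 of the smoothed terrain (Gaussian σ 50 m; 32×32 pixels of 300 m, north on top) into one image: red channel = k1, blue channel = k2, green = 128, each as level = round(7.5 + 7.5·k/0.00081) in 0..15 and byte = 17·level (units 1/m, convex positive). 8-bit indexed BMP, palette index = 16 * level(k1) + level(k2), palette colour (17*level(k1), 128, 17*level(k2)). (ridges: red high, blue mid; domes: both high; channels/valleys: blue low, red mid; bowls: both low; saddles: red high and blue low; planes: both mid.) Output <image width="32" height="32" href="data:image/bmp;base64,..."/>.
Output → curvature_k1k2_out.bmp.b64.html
<image width="32" height="32" href="data:image/bmp;base64,Qk02CAAAAAAAADYEAAAoAAAAIAAAACAAAAABAAgAAAAAAAAEAAATCwAAEwsAAAABAAAAAAAAAIAAABGAAAAigAAAM4AAAESAAABVgAAAZoAAAHeAAACIgAAAmYAAAKqAAAC7gAAAzIAAAN2AAADugAAA/4AAAACAEQARgBEAIoARADOAEQBEgBEAVYARAGaAEQB3gBEAiIARAJmAEQCqgBEAu4ARAMyAEQDdgBEA7oARAP+AEQAAgCIAEYAiACKAIgAzgCIARIAiAFWAIgBmgCIAd4AiAIiAIgCZgCIAqoAiALuAIgDMgCIA3YAiAO6AIgD/gCIAAIAzABGAMwAigDMAM4AzAESAMwBVgDMAZoAzAHeAMwCIgDMAmYAzAKqAMwC7gDMAzIAzAN2AMwDugDMA/4AzAACARAARgEQAIoBEADOARABEgEQAVYBEAGaARAB3gEQAiIBEAJmARACqgEQAu4BEAMyARADdgEQA7oBEAP+ARAAAgFUAEYBVACKAVQAzgFUARIBVAFWAVQBmgFUAd4BVAIiAVQCZgFUAqoBVALuAVQDMgFUA3YBVAO6AVQD/gFUAAIBmABGAZgAigGYAM4BmAESAZgBVgGYAZoBmAHeAZgCIgGYAmYBmAKqAZgC7gGYAzIBmAN2AZgDugGYA/4BmAACAdwARgHcAIoB3ADOAdwBEgHcAVYB3AGaAdwB3gHcAiIB3AJmAdwCqgHcAu4B3AMyAdwDdgHcA7oB3AP+AdwAAgIgAEYCIACKAiAAzgIgARICIAFWAiABmgIgAd4CIAIiAiACZgIgAqoCIALuAiADMgIgA3YCIAO6AiAD/gIgAAICZABGAmQAigJkAM4CZAESAmQBVgJkAZoCZAHeAmQCIgJkAmYCZAKqAmQC7gJkAzICZAN2AmQDugJkA/4CZAACAqgARgKoAIoCqADOAqgBEgKoAVYCqAGaAqgB3gKoAiICqAJmAqgCqgKoAu4CqAMyAqgDdgKoA7oCqAP+AqgAAgLsAEYC7ACKAuwAzgLsARIC7AFWAuwBmgLsAd4C7AIiAuwCZgLsAqoC7ALuAuwDMgLsA3YC7AO6AuwD/gLsAAIDMABGAzAAigMwAM4DMAESAzABVgMwAZoDMAHeAzACIgMwAmYDMAKqAzAC7gMwAzIDMAN2AzADugMwA/4DMAACA3QARgN0AIoDdADOA3QBEgN0AVYDdAGaA3QB3gN0AiIDdAJmA3QCqgN0Au4DdAMyA3QDdgN0A7oDdAP+A3QAAgO4AEYDuACKA7gAzgO4ARIDuAFWA7gBmgO4Ad4DuAIiA7gCZgO4AqoDuALuA7gDMgO4A3YDuAO6A7gD/gO4AAID/ABGA/wAigP8AM4D/AESA/wBVgP8AZoD/AHeA/wCIgP8AmYD/AKqA/wC7gP8AzID/AN2A/wDugP8A/4D/AHWGhoaHl5iHh4eGlfimg3SEhnam+bGFh4eHd3anyaSGpqenmIeXmJaWdXWE6NeAppd0ZPaScoeHh3d3hreEdaiGh3aYmIeHpqiXlYWl94DIqIW292B2d4aGd4eXhYaHhnaHhoaXl4eGuMmWhYX3gMbJyOm3cnaGlaaGl4aHmJeHloaHdoaHh3aX2HSGdPeUgNinpaV0dHO2p4Z2dpiHh5iYhYeHh3aHdobGZXZ017iAtqempWRSZNeYhneGp4d3h5iXhoeHd3WFdsd1dbb4pYG2hrfHyLCnx4eGh6eGdneHqIaGh3d0hoenqJW2+LaBdMaWhci3kMqpl4eHp3WGhne4dXWEhYWYmLeGl+eTcYdyxbeWhcaAp5eXl6iohKZ1hrhzlKeXhYW3hoWnyHB3g8P66LaWtXKFhpeXl4OSs6SEp4K4uaXIt6Z2paSkhIT25aOBgoCSppanl4VwcNL49pGFhaeYhYenx4fHpXJ3xbRwgHBxtdeVhIJwgKL3+aaA14aHl5eEl4eoytiThITlkMCztMWkk6Sjw9X2suX3ZHHHdpiYp5K5qKjJyYB2tJDR//n36OjXlrXF6KZy99iUg6aFlqeWgpen2uiQhHDnkLT6l5aoqMfXx4SF5+f2lJRklbi2uIVkhJbnoIKB1OeBs9inh4eHh4aVtoS06pSVlYaGybeFdHZ1lJKEhrD3g5ekg8eGh5iHh3Sn2qSDg5eVp7aUcnR1hnaGhndw9pSFl6eElbaFhod2dLemhXZ1grTXdJWHdYWGdnaTcHD1g5aXubiEpseWdGSlgqV2hpLY+ZJ2qIOUpZNjY3PH9eVzhYeoyJaDt+jHp9iRt6eDpPeVcneDhJbXx3OVpejmpHR1poWnuHR0prfJ2XGTyIDG53Rjd4KnlPr49/fG2MiDc3WnlZWGlYaVhISzhKSCkOnHpoWEgafn14WEtsmXp4GEloa3lWV0yOj45/v0+ZKAyNeXqJORt7d1c3SUt5eDcZWXdbaFhJOypZW2x4HW5nCWyLjKs4LHh4SWqKeWhrO4l5a4yYPHybWEcnGBc4PmgnKktqdylKeFdaeomJhzlrjIppeVtteGhmJ3d4d3hsVzhNe3lmN0qJWouJd2h4O4uIZ1dYboppemdHd3d3a2kpTnyJemlXWXhainhoZ2dcaFdZbn+beFdZSVhaamxsaA2MaGdXWWZJR0lqandXaFt4XG1ZKClKWVlum0lKSSgLbYl3VzpIOVuZSnlqZ2ZWW32LaBg3Nic6bHpYN3hcbn2bmWhITWlaaphXPHl5Z2lNilcqinlpa2tnR0h4elpISnp4SGdJPnloaFhLioqLiUxoSGp4aWp5Z1dXd3hqaVlZSEdYeDtus="/>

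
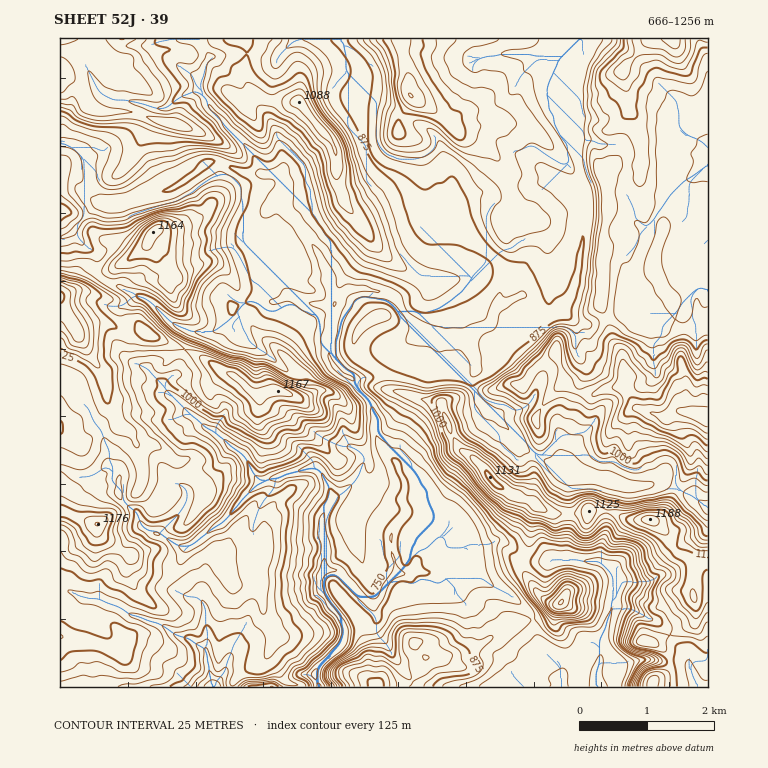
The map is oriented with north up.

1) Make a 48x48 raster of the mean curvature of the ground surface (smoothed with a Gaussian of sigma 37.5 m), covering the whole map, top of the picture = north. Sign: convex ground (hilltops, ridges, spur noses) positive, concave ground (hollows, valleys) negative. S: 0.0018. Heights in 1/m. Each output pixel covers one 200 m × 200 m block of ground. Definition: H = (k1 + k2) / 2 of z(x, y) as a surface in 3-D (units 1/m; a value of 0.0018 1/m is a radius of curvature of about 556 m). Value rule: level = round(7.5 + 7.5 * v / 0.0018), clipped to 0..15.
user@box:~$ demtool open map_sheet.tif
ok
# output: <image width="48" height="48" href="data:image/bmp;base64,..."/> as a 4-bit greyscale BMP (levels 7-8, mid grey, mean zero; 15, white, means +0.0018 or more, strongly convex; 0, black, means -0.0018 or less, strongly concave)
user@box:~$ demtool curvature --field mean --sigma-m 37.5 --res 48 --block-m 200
<image width="48" height="48" href="data:image/bmp;base64,Qk32BAAAAAAAAHYAAAAoAAAAMAAAADAAAAABAAQAAAAAAIAEAAATCwAAEwsAABAAAAAAAAAAAAAAABEREQAiIiIAMzMzAERERABVVVUAZmZmAHd3dwCIiIgAmZmZAKqqqgC7u7sAzMzMAN3d3QDu7u4A////AGVlVll4QNpB3GGJvaeFNFRniHeWg7/XZ5d2q4d6iUrMpSD/uYSprNl3iIeGhAd4WXd5qWirOld6i5MFyRmZqnZnd2d3UlGoSKqXmopiWXdpqrxRZV7bloqXdHlVS/+2WIZouWNpeHaJiJ1zo4yJh2eZlMIoJdg3t3eIUmy7aYd6iaYNpIVGZmeZQv36JFaHh4ZUWsh1SJh5eFDLI6d2ZnmCP/9mRMmI2GdoimVoV6mKiHPwqVqIh3ZF2l/qYjTKtmeEqZeIeKeJd2AnqkRWd3Z6tEpoU1ojpna1jnZ5mZeKh5K6iUxZiHWLhDERMVqry1m6i6swW5h6l6KZijuIiHV1pESWdyWpdCjJUxG9Eql6h3CpeSqIh2Zmg7TsDKm7sqvfo5pNpQxqqGG5eISYd0V2ivq9f//5k5ZXZJmF3EK5hoNqh5SXdEacz6fft1i5I3d3H5aFrKNIzac2mJSWVGr/u0NWIiE3R3Z5OKZoqbohBsG1eIWDdY/FazVVVWVWiWiFSZWphtWJhQTqalZkp/90Z1d2V7dC13qVeouZuiCZuDx1dVZkv/ZVOGZpqKdEx5iWiqhWciebRqZWwoZ1uzVkX2dX13Z7aZhXuWVoE6nXiitbkKdk+FZmvzeDq1jZfHdpl4qBfTnKZfwuYXdo9GNDXVdnKt6buoZrl2UnyWjK3+f6CM78/1mIlaeuZoZKiHZ8ZYSZl56Ow3xwa6YyNTnv5I5nnHVMqFSchktVbv1bCrMFqWZ3d2Ql2WpFXbVYtle2RVV6/EYR6WJsl3eIiWhja+g3bnVOpm6Vab76UzNdloNsdnd3VmmINPhlrYVZeH2HqeoARXanZ5dLp3hGiGaIcplUlkVWZqmIfLBsl2iHiZlIrNR4eId4hkN5lXdoaLRZkwP2Rldldkc4qVWph3hXeIVcpXd7eP7FFIzLNGp4eLhzIkeKmIhoaIc6tXenaGUndmfLhad3iJV5h4qoiJlneIg6tmmmeWl364mWrJZ4iJN3mcl3d4hXaIg7tmmGeHVWS8eIhVZ4ilVnrIZneHSJZ4c4yIaWeCXcl/uXd1Z4mDdpy2Z3eGa5iIhXt4WmeKSlV6/KqWVnhIabuGZ3d2mZmZhUx2eYedkzMzRrnJZ2aGfLiGd4h2mIiIhj53pnd3RWVUMljLd4SFfKd3Z3h3d5eHZjxnhneJddx2dkWJd4V1jYVmZ3dneJd2dXtolnd6hJqmZlNSZHRVj5RVZ3ZXiZdno9p3pnh5ZWeniVM8s6Rnf3NYiYN5iGZ6g8eHpXd0VmaIZo37C6No31Nuy3TpdoeZZHdYpnd0Z2VHz/yAjkR790VckyyniImXZLqZhneEzd3aSIYGyUqfY2ZpaLmYeIh2dIeKdnd5p1RHsmN9qar7NXZV3pd4l3h3dKmJZ2d5lomqmpPKemapRndH6Xd3iWh3dKiXdmhqdpmIdlOnl0Wah3Y3yHdmiIeHdJ3pVYtYV5qnZrc3iFS5d2RZt2ZmZmd3dle6Zbo4iYNFZ3SpiZZVVmmrqIiImImHd1RKudlg=="/>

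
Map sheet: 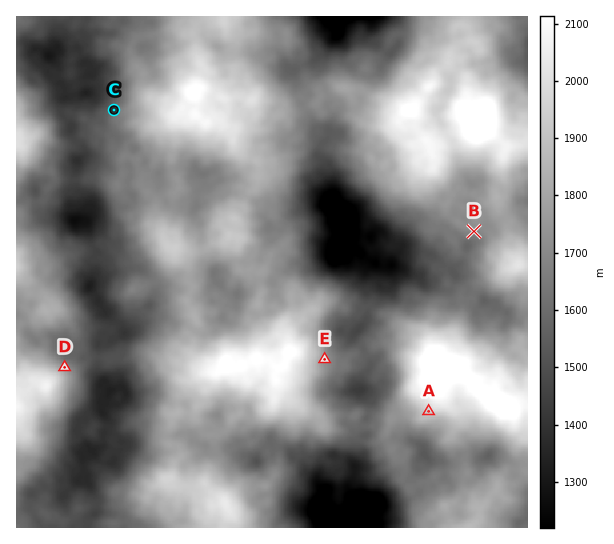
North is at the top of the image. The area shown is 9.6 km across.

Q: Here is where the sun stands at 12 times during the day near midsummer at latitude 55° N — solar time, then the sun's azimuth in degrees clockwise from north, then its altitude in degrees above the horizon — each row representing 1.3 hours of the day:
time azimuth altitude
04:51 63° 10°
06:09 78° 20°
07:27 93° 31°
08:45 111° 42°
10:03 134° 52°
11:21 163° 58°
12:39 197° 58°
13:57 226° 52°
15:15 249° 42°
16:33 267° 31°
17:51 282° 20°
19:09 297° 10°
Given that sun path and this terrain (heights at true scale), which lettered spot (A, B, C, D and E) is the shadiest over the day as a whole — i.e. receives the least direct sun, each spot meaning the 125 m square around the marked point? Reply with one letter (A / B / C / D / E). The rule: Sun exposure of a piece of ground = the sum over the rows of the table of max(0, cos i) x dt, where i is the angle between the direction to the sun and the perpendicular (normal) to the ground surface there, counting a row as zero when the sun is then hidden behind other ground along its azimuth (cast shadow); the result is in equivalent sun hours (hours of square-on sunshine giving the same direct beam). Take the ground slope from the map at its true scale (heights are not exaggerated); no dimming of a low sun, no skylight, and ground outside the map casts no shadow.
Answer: D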